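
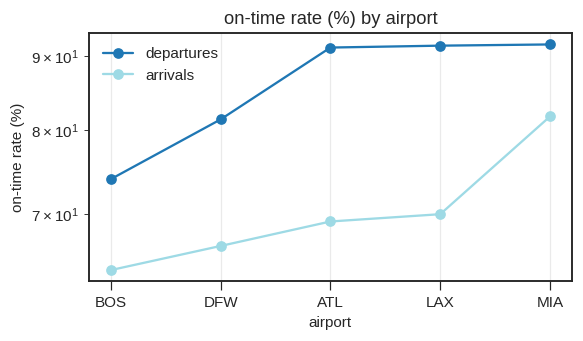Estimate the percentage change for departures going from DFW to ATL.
≈ +12.5%

DFW ≈ 80, ATL ≈ 90; (90 − 80) / 80 ≈ +12.5%.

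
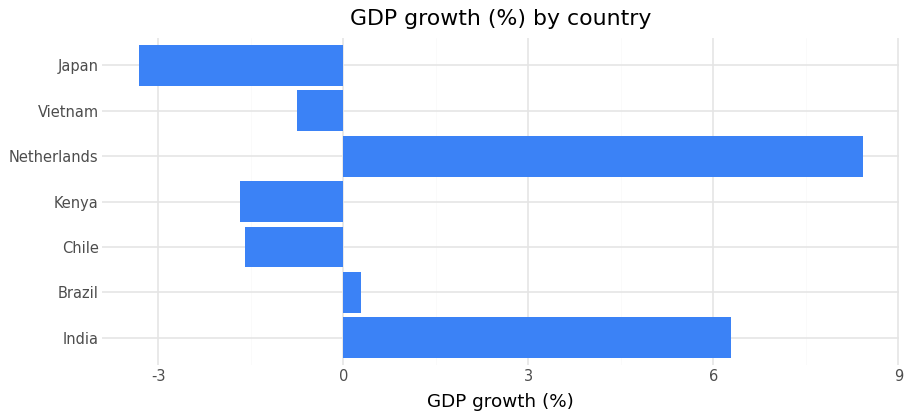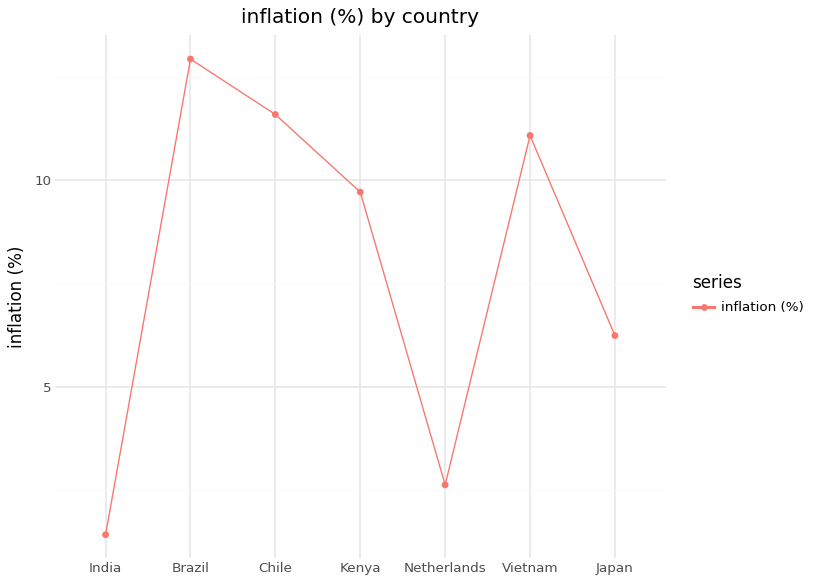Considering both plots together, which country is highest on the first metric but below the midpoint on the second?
Netherlands

Chart 2 median inflation (%) ≈ 10; below-median countries: India, Netherlands, Japan. Among those, Netherlands has the highest GDP growth (%) (≈ 8).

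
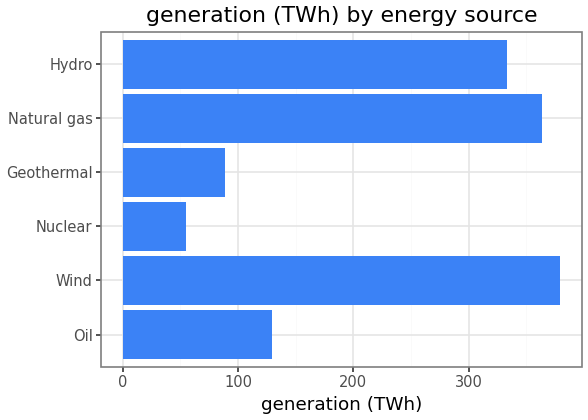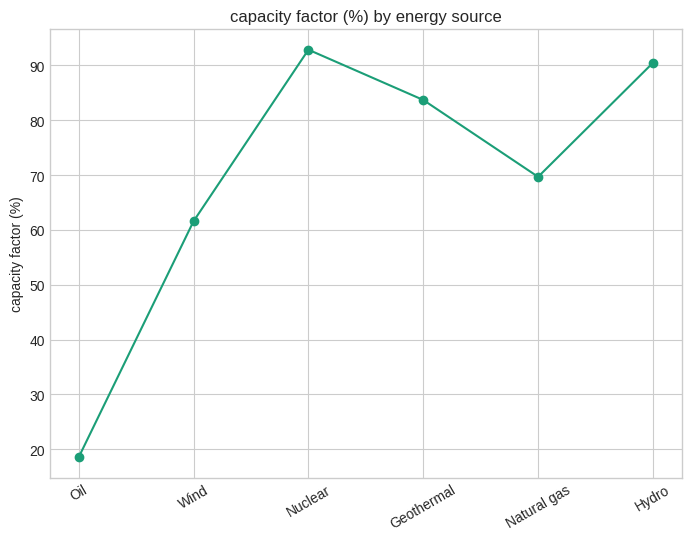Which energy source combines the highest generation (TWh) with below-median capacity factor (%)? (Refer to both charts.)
Chart 2 median capacity factor (%) ≈ 80; below-median energy sources: Oil, Wind, Natural gas. Among those, Wind has the highest generation (TWh) (≈ 400).

Wind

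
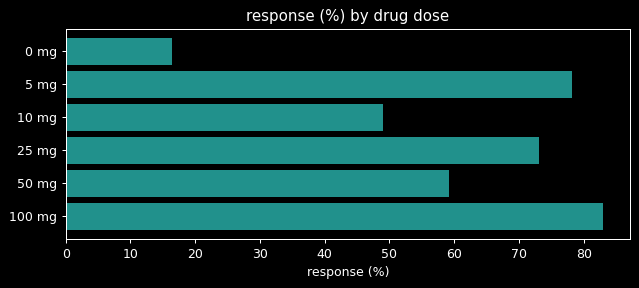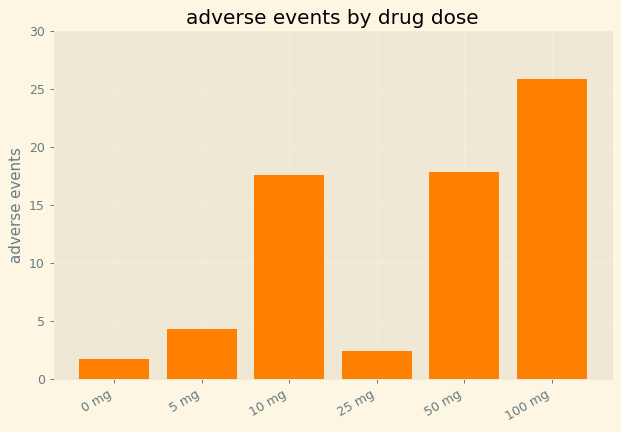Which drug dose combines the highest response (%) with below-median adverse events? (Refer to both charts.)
5 mg

Chart 2 median adverse events ≈ 10; below-median drug doses: 0 mg, 5 mg, 25 mg. Among those, 5 mg has the highest response (%) (≈ 80).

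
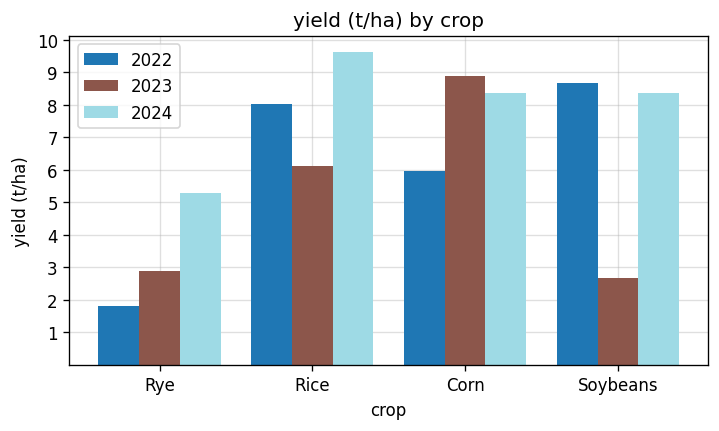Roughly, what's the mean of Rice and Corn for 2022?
≈ 7

(8 + 6) / 2 ≈ 7.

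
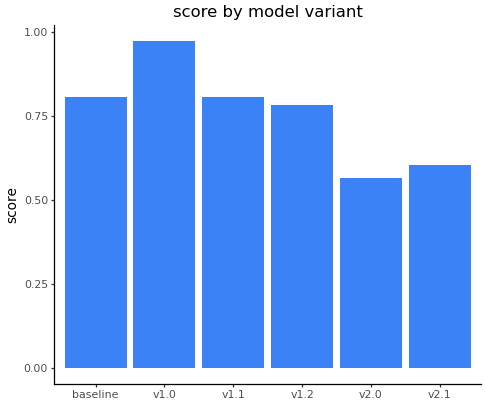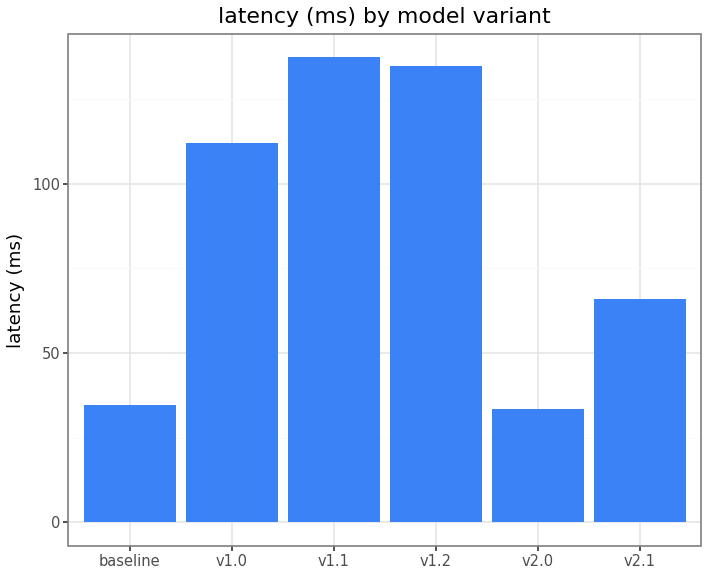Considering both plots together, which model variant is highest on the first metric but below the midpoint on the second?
Chart 2 median latency (ms) ≈ 80; below-median model variants: baseline, v2.0, v2.1. Among those, baseline has the highest score (≈ 0.8).

baseline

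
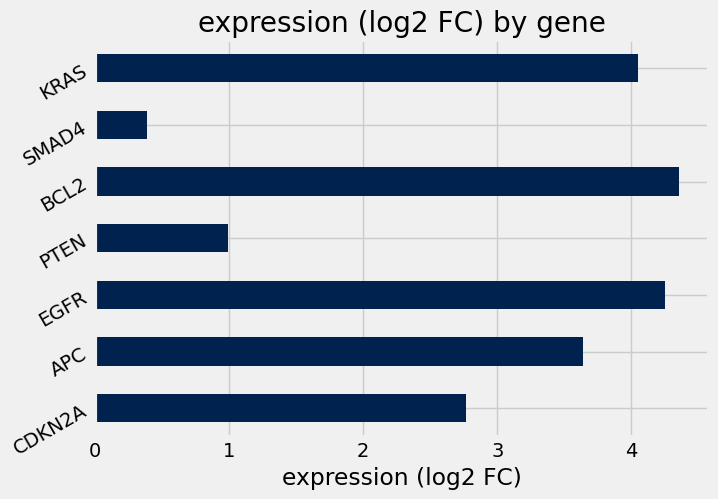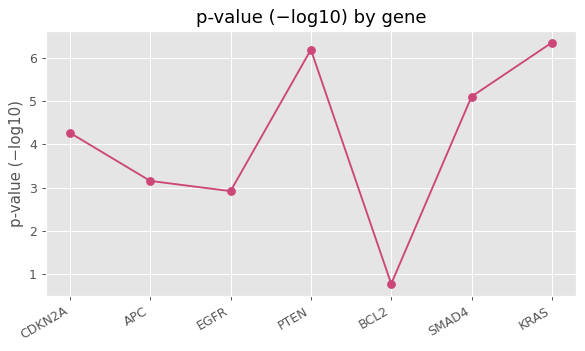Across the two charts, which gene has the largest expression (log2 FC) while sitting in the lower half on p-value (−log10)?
BCL2

Chart 2 median p-value (−log10) ≈ 4; below-median genes: APC, EGFR, BCL2. Among those, BCL2 has the highest expression (log2 FC) (≈ 4.5).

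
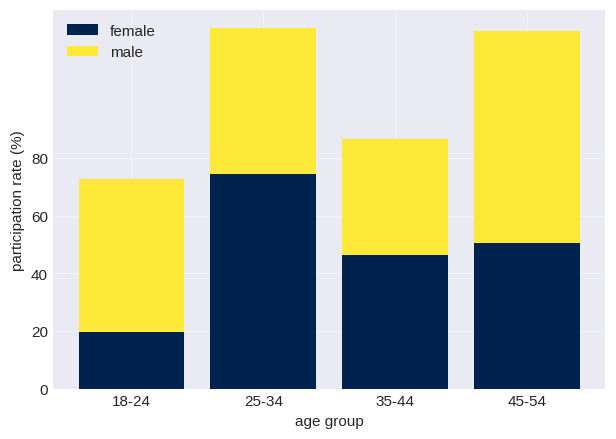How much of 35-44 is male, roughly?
male top ≈ 80, bottom ≈ 40; segment ≈ 40.

≈ 40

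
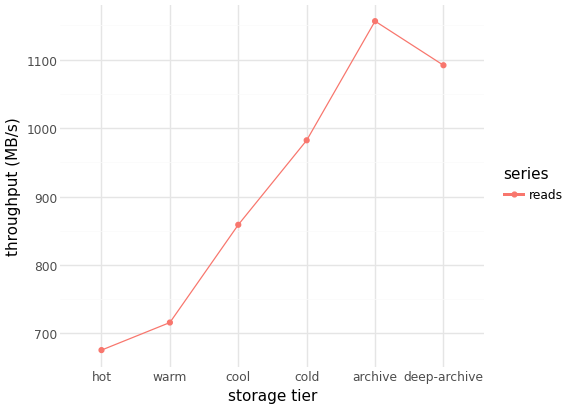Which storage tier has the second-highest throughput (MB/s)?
Top 3: archive ≈ 1150, deep-archive ≈ 1100, cold ≈ 1000.

deep-archive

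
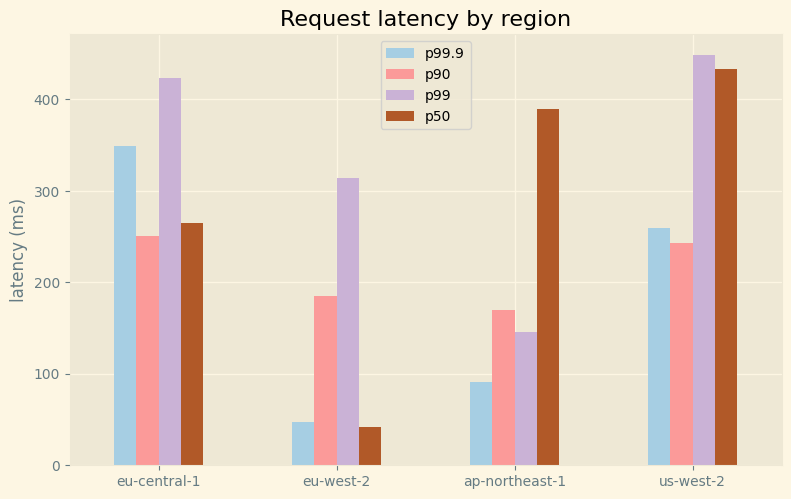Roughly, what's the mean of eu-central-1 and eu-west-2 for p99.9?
≈ 200

(350 + 50) / 2 ≈ 200.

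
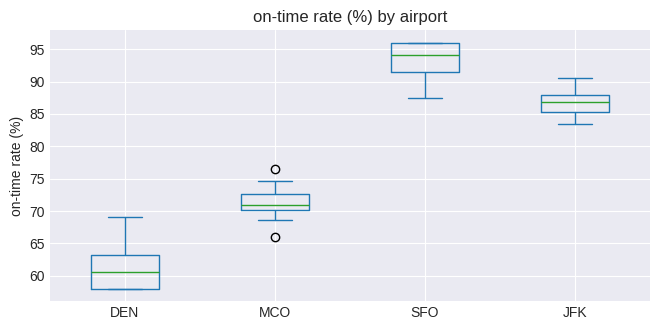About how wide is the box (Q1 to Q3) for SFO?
≈ 5

Q3 ≈ 95, Q1 ≈ 90; IQR ≈ 5.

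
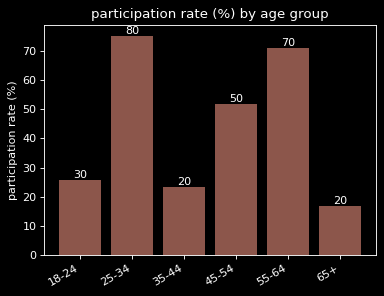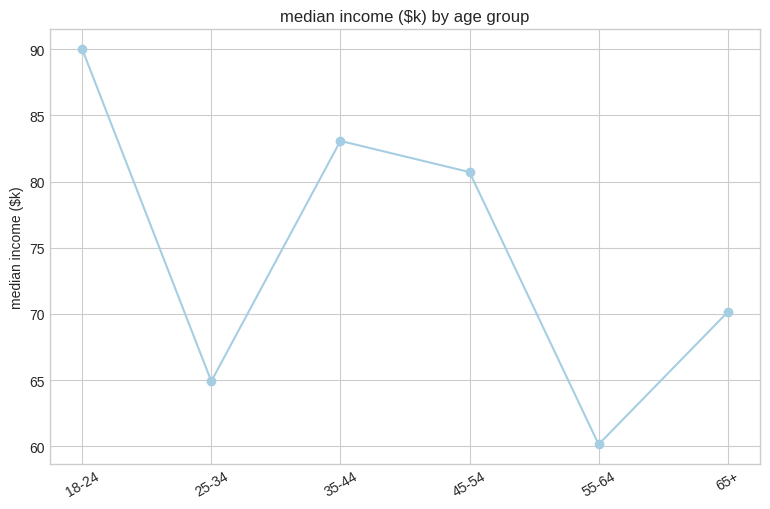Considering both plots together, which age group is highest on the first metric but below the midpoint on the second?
25-34

Chart 2 median median income ($k) ≈ 80; below-median age groups: 25-34, 55-64, 65+. Among those, 25-34 has the highest participation rate (%) (≈ 80).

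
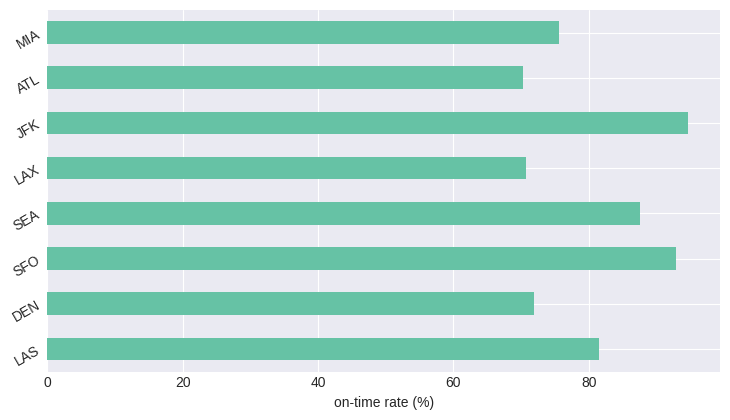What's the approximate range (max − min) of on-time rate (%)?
≈ 20

Max JFK ≈ 90, min ATL ≈ 70; range ≈ 20.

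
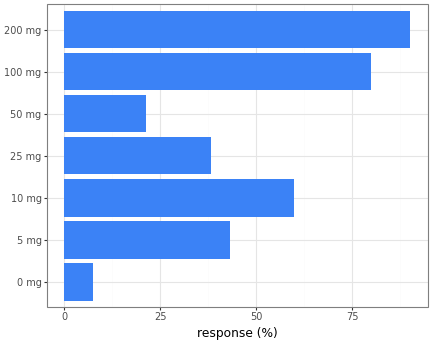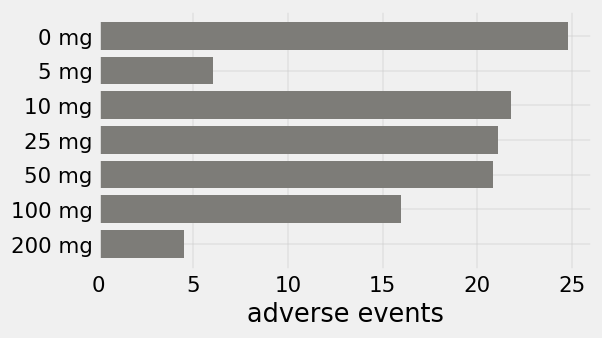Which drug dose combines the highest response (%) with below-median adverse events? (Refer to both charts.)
Chart 2 median adverse events ≈ 20; below-median drug doses: 5 mg, 100 mg, 200 mg. Among those, 200 mg has the highest response (%) (≈ 90).

200 mg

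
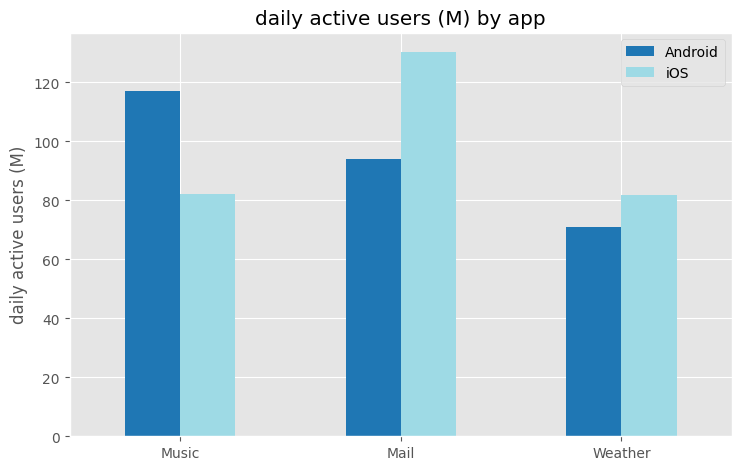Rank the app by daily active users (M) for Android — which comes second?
Top 3 for Android: Music ≈ 120, Mail ≈ 100, Weather ≈ 80.

Mail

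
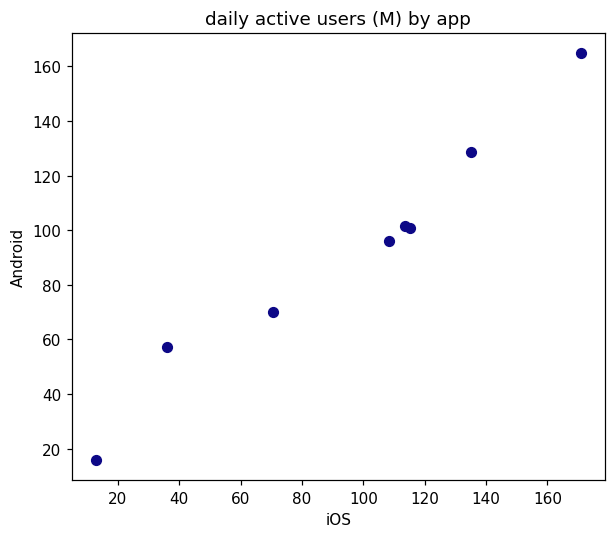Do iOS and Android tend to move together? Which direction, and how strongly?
positive, strong

Points are positively correlated; strong (|r| ≈ 1.0).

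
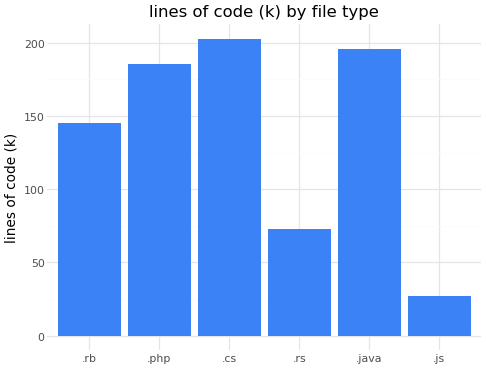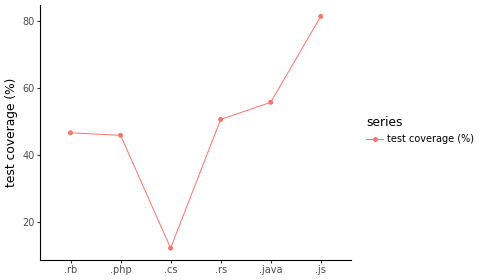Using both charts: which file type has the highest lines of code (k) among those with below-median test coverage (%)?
.cs

Chart 2 median test coverage (%) ≈ 50; below-median file types: .rb, .php, .cs. Among those, .cs has the highest lines of code (k) (≈ 200).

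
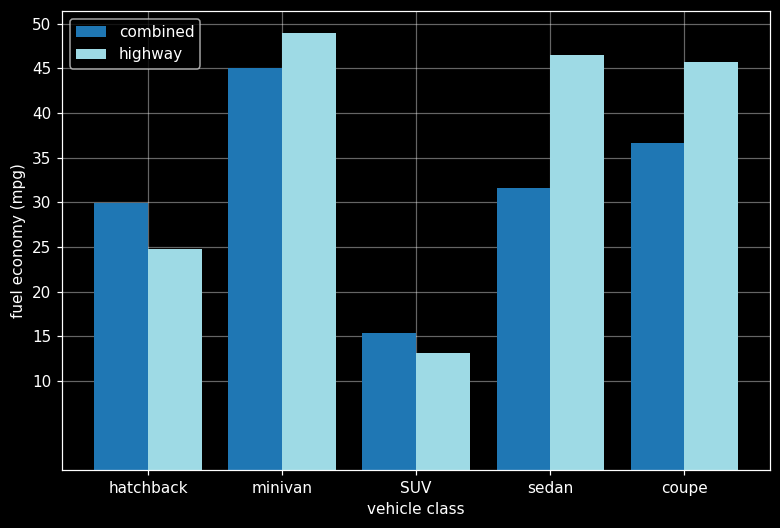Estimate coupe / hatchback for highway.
≈ 1.8×

coupe ≈ 45, hatchback ≈ 25; 45/25 ≈ 1.8.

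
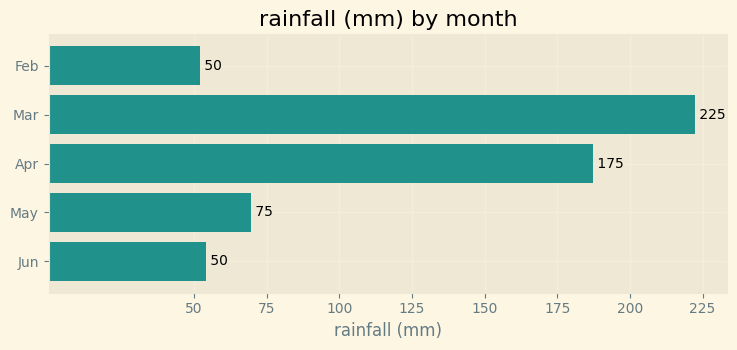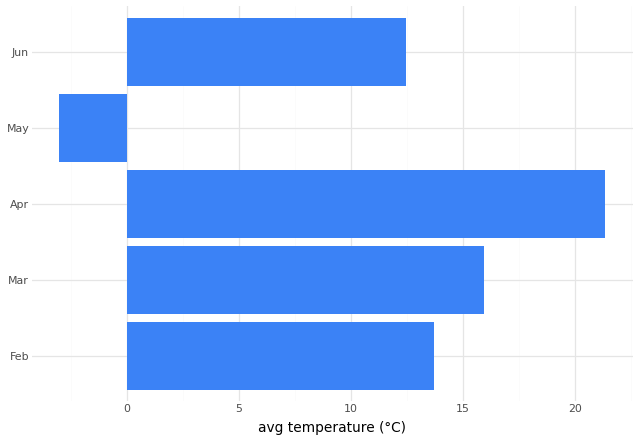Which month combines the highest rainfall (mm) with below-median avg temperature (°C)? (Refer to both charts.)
May

Chart 2 median avg temperature (°C) ≈ 14; below-median months: May, Jun. Among those, May has the highest rainfall (mm) (≈ 75).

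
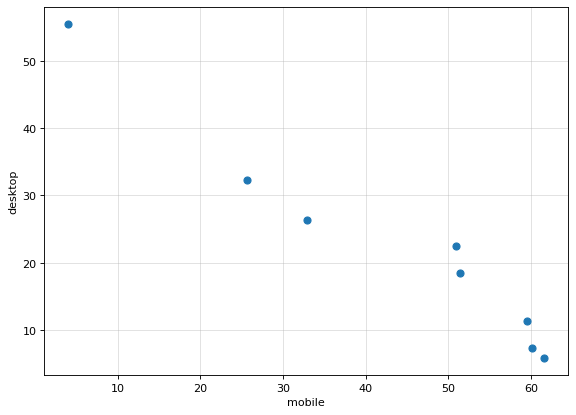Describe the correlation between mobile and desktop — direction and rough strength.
negative, strong

Points are negatively correlated; strong (|r| ≈ 1.0).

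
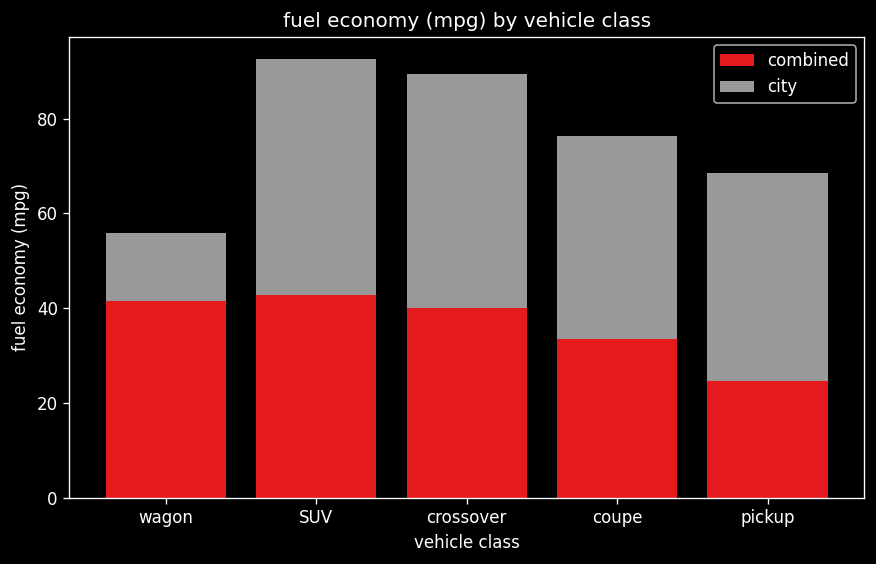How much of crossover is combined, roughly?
combined top ≈ 40, bottom ≈ 0; segment ≈ 40.

≈ 40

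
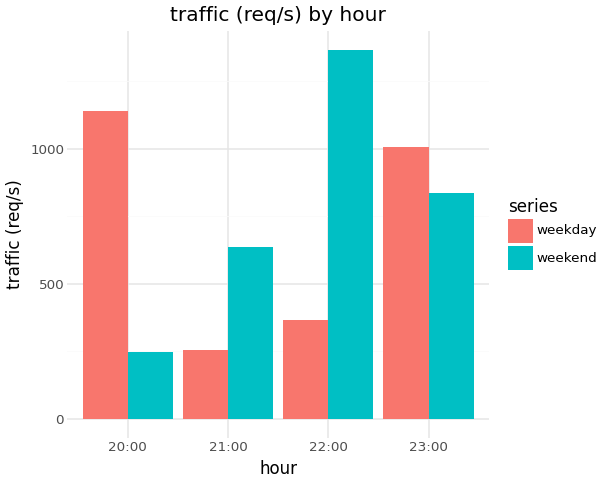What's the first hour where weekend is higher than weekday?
21:00

20:00: weekend ≈ 200 vs weekday ≈ 1200 (not yet); 21:00: weekend ≈ 600 vs weekday ≈ 200 (first crossover).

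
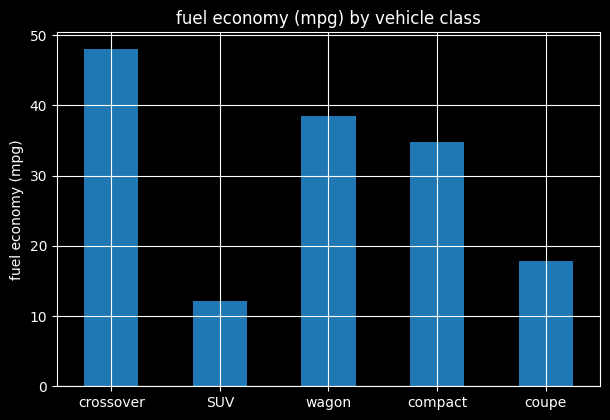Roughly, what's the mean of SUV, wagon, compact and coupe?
(10 + 40 + 35 + 20) / 4 ≈ 26.

≈ 26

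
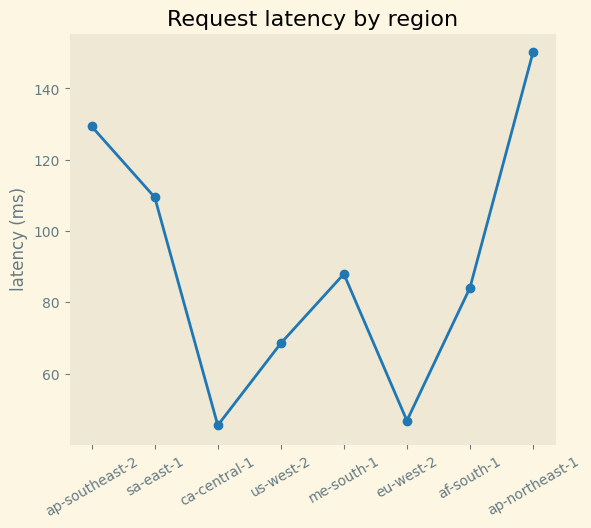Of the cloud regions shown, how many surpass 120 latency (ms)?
2

Above 120: ap-southeast-2, ap-northeast-1.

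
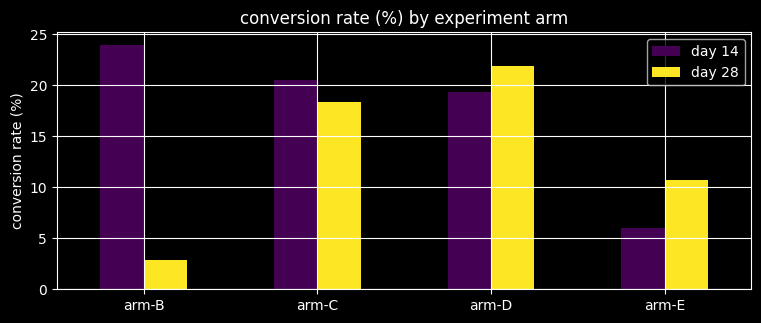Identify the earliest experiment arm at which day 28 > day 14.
arm-C: day 28 ≈ 18 vs day 14 ≈ 20 (not yet); arm-D: day 28 ≈ 22 vs day 14 ≈ 20 (first crossover).

arm-D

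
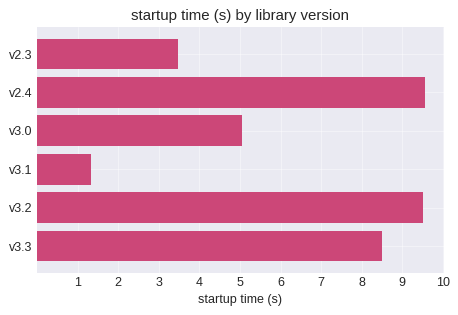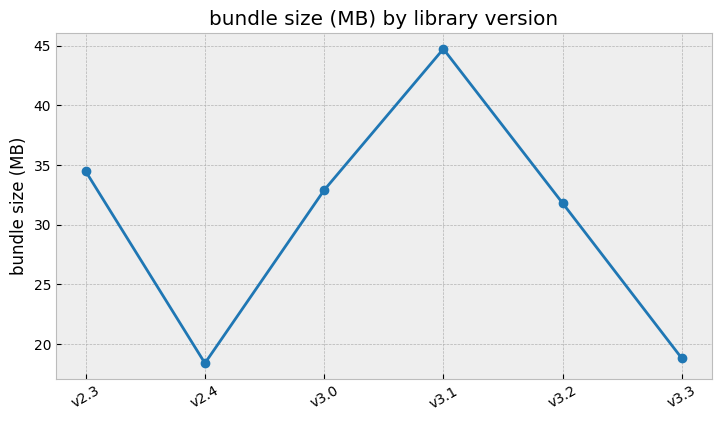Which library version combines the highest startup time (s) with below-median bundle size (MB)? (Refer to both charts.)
v2.4

Chart 2 median bundle size (MB) ≈ 30; below-median library versions: v2.4, v3.2, v3.3. Among those, v2.4 has the highest startup time (s) (≈ 10).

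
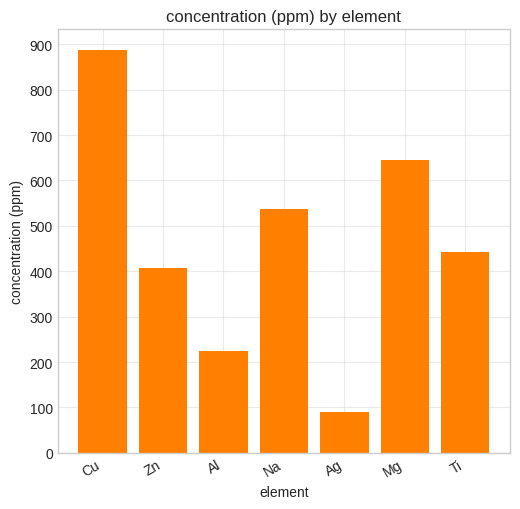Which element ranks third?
Na

Top 4: Cu ≈ 900, Mg ≈ 600, Na ≈ 500, Ti ≈ 400.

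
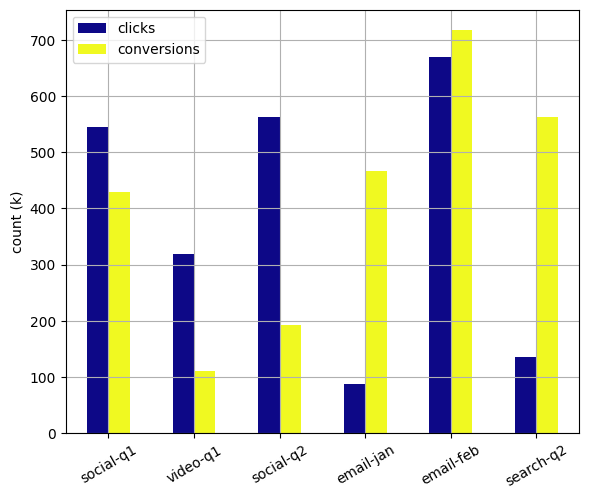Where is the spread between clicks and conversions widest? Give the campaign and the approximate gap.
search-q2, ≈ 500 k

search-q2: clicks ≈ 100, conversions ≈ 600 → gap ≈ 500. Next-largest (email-jan) is only ≈ 400.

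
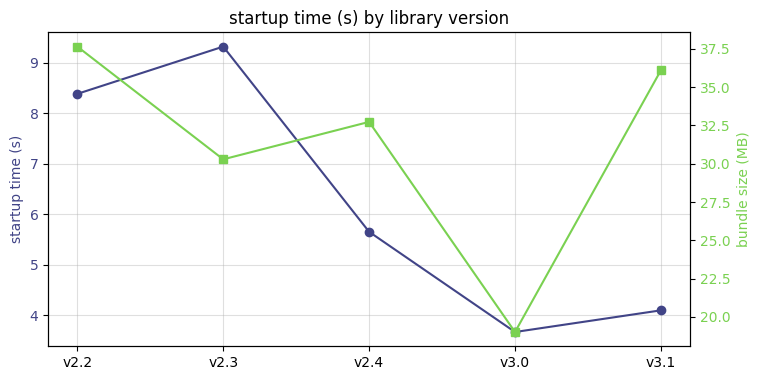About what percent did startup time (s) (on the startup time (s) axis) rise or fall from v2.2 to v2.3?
v2.2 ≈ 8.5, v2.3 ≈ 9.5; (9.5 − 8.5) / 8.5 ≈ +11.8%.

≈ +11.8%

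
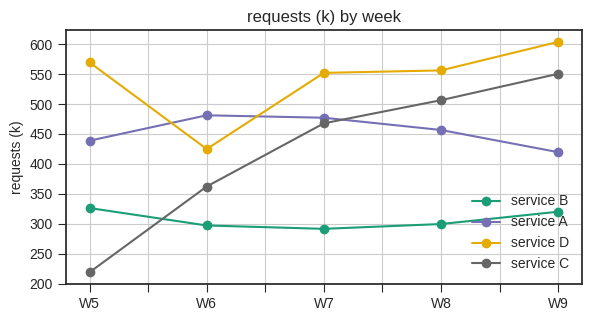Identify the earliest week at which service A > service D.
W5: service A ≈ 450 vs service D ≈ 550 (not yet); W6: service A ≈ 500 vs service D ≈ 400 (first crossover).

W6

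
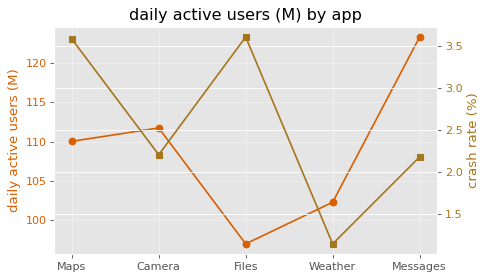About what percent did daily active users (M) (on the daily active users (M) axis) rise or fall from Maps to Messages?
≈ +13.6%

Maps ≈ 110, Messages ≈ 125; (125 − 110) / 110 ≈ +13.6%.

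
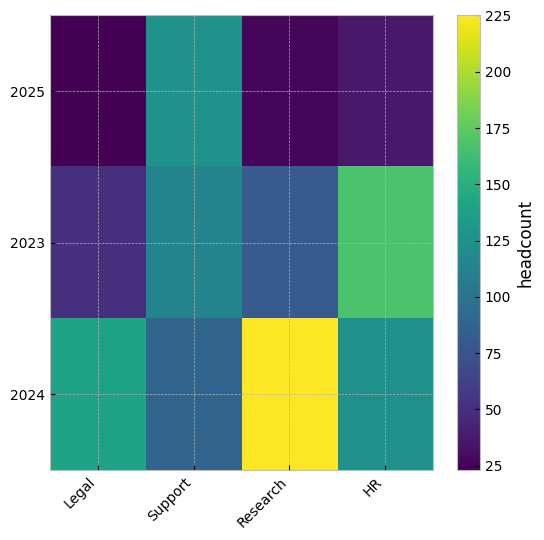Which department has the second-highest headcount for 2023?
Support

Top 3 for 2023: HR ≈ 160, Support ≈ 120, Research ≈ 80.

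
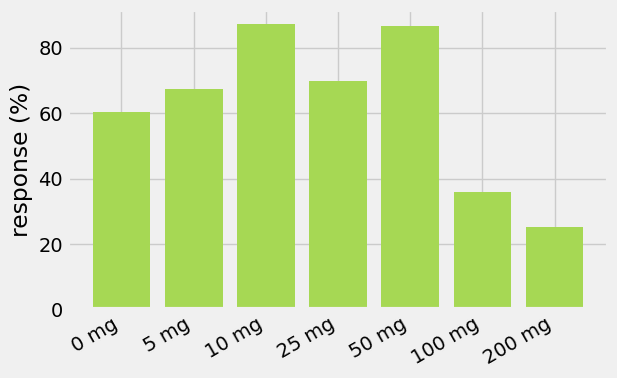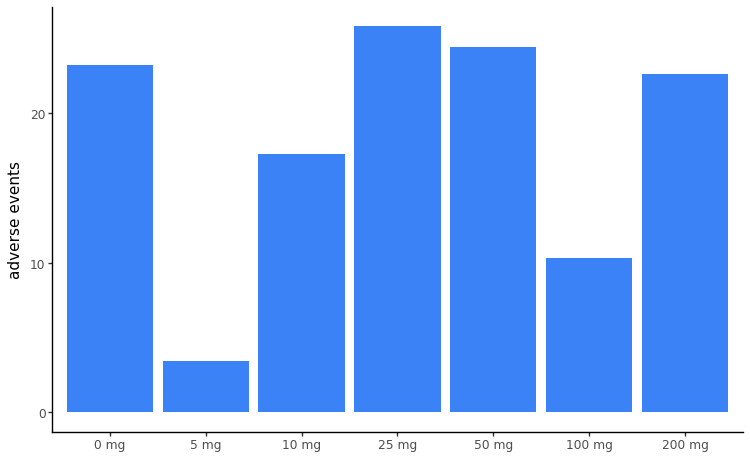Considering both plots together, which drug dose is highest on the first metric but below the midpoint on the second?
Chart 2 median adverse events ≈ 25; below-median drug doses: 5 mg, 10 mg, 100 mg. Among those, 10 mg has the highest response (%) (≈ 90).

10 mg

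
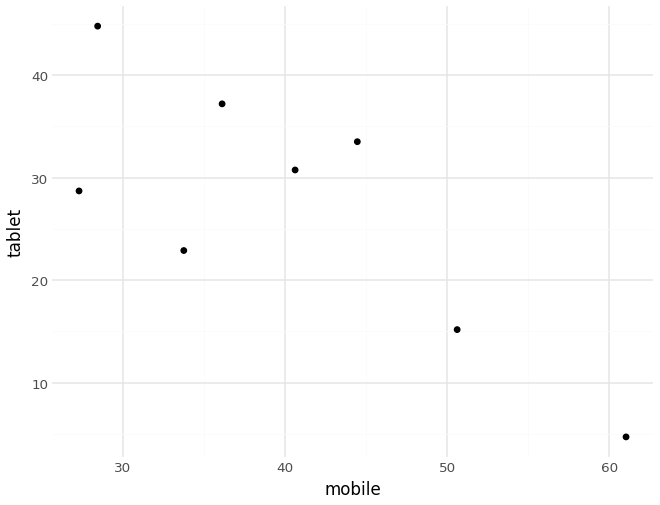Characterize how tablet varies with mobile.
Points are negatively correlated; strong (|r| ≈ 0.8).

negative, strong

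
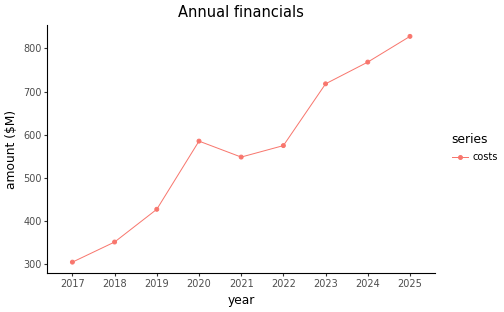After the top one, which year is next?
Top 3: 2025 ≈ 850, 2024 ≈ 750, 2023 ≈ 700.

2024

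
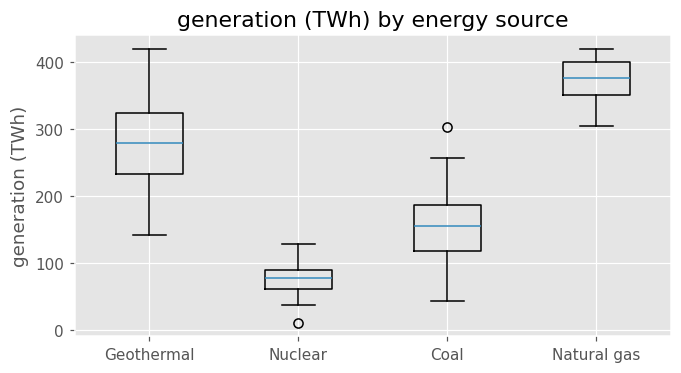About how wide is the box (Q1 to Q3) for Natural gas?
≈ 50

Q3 ≈ 400, Q1 ≈ 350; IQR ≈ 50.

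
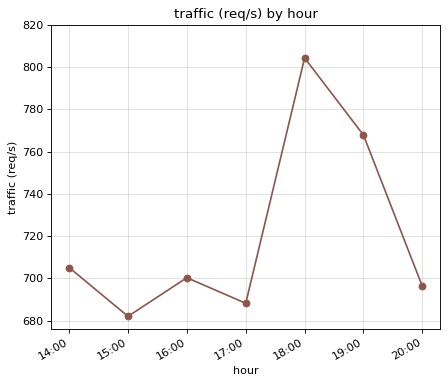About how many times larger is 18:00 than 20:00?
18:00 ≈ 800, 20:00 ≈ 700; 800/700 ≈ 1.14.

≈ 1.14×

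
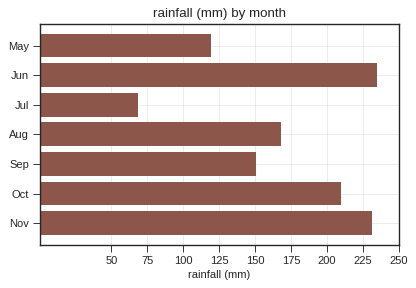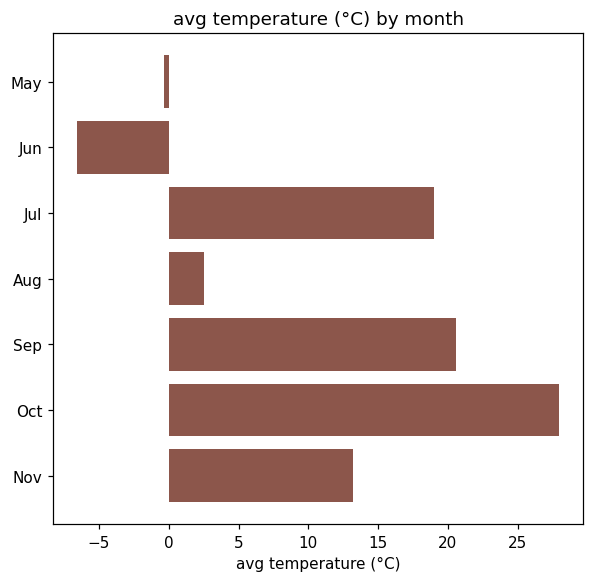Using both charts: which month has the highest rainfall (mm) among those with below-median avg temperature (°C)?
Chart 2 median avg temperature (°C) ≈ 15; below-median months: May, Jun, Aug. Among those, Jun has the highest rainfall (mm) (≈ 225).

Jun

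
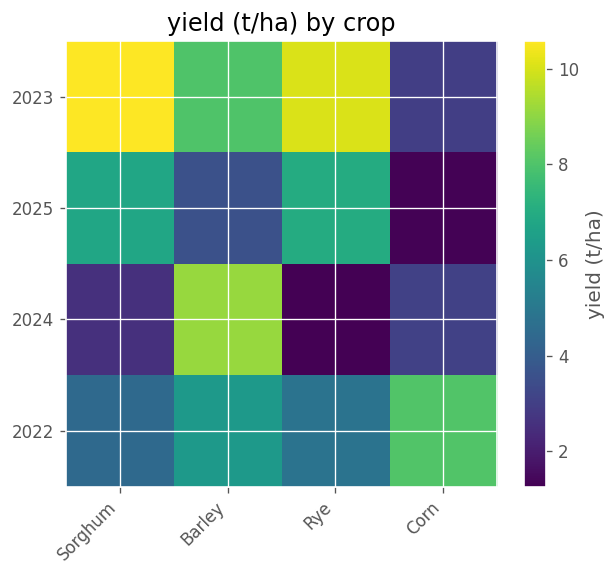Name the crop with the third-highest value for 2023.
Barley

Top 4 for 2023: Sorghum ≈ 11, Rye ≈ 10, Barley ≈ 8, Corn ≈ 3.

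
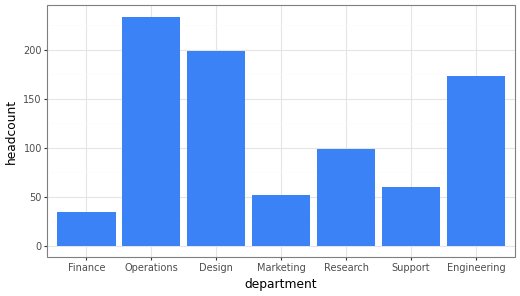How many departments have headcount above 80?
Above 80: Operations, Design, Research, Engineering.

4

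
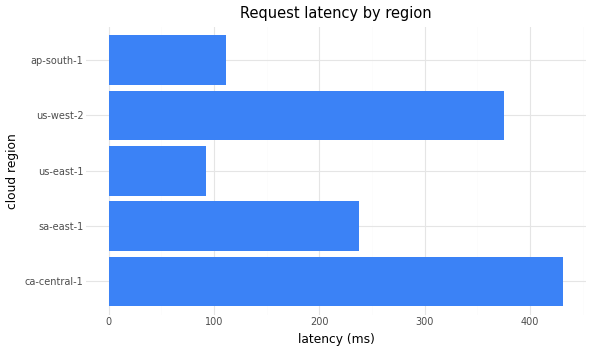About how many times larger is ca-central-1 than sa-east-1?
≈ 1.8×

ca-central-1 ≈ 450, sa-east-1 ≈ 250; 450/250 ≈ 1.8.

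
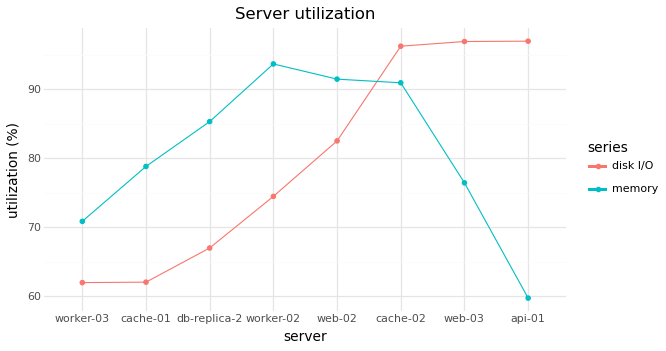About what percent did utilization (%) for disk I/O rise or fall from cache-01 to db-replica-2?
cache-01 ≈ 60, db-replica-2 ≈ 65; (65 − 60) / 60 ≈ +8.3%.

≈ +8.3%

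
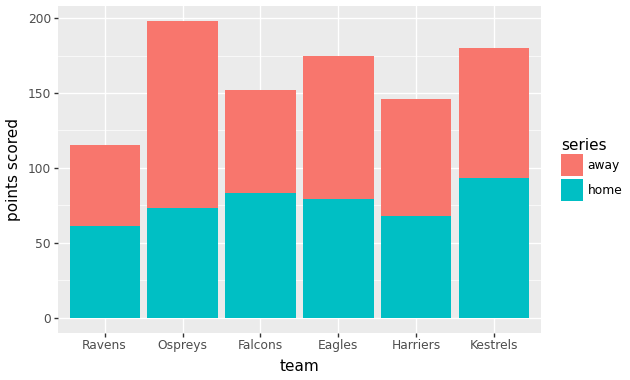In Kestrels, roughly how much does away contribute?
away top ≈ 180, bottom ≈ 100; segment ≈ 80.

≈ 80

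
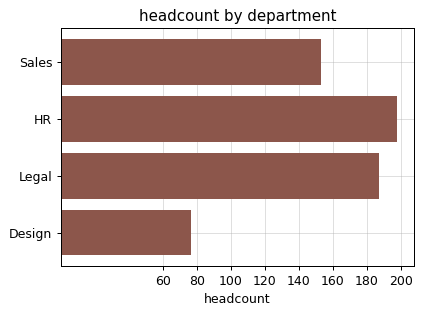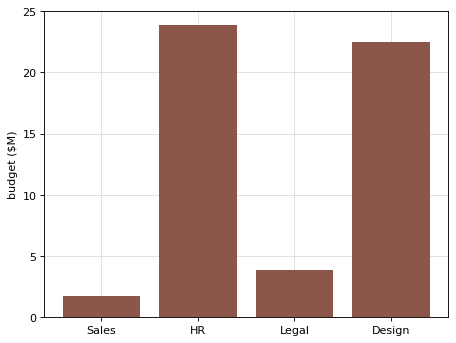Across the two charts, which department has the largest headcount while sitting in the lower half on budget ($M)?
Legal

Chart 2 median budget ($M) ≈ 15; below-median departments: Sales, Legal. Among those, Legal has the highest headcount (≈ 180).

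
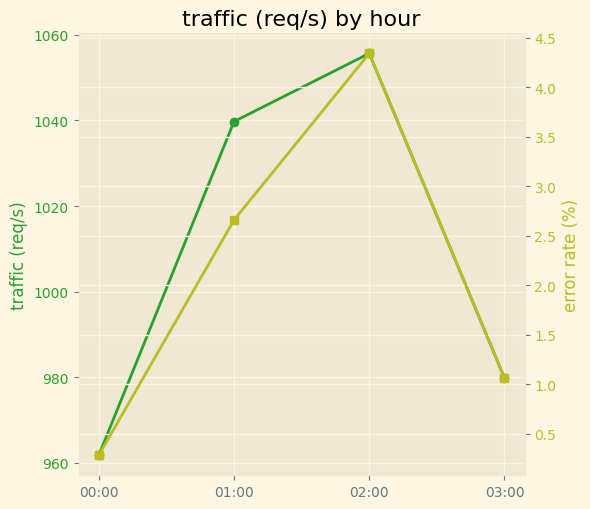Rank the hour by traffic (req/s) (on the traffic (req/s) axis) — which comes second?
01:00

Top 3 (on the traffic (req/s) axis): 02:00 ≈ 1060, 01:00 ≈ 1040, 03:00 ≈ 980.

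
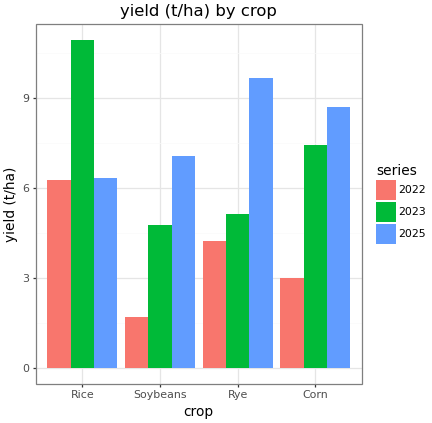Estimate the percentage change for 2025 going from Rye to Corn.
≈ -10%

Rye ≈ 10, Corn ≈ 9; (9 − 10) / 10 ≈ -10%.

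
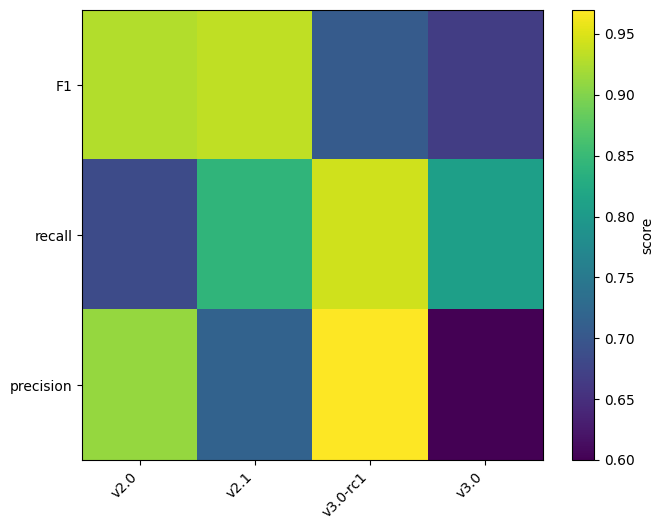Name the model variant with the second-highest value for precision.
v2.0

Top 3 for precision: v3.0-rc1 ≈ 0.95, v2.0 ≈ 0.90, v2.1 ≈ 0.70.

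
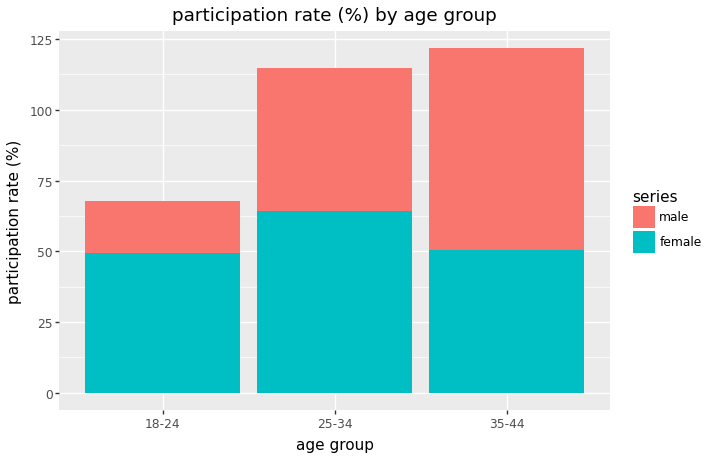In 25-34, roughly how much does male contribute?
male top ≈ 120, bottom ≈ 60; segment ≈ 60.

≈ 60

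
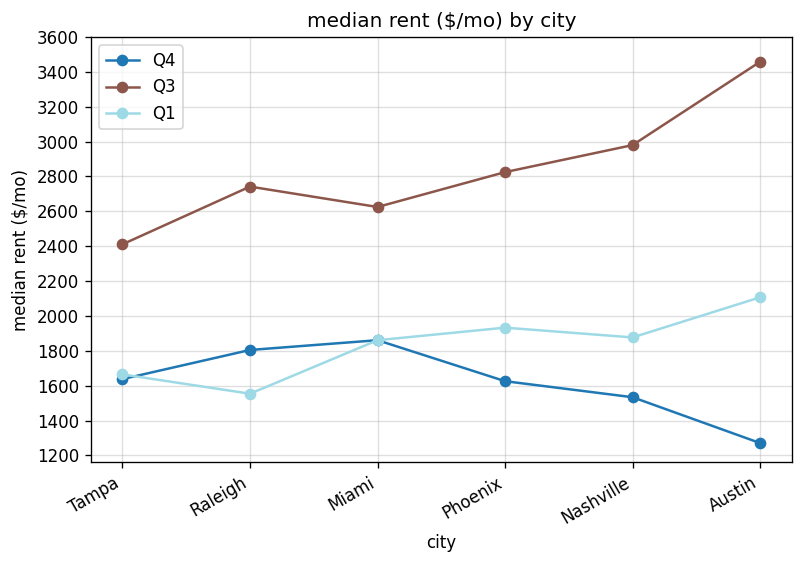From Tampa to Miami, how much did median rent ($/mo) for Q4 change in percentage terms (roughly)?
≈ +12.5%

Tampa ≈ 1600, Miami ≈ 1800; (1800 − 1600) / 1600 ≈ +12.5%.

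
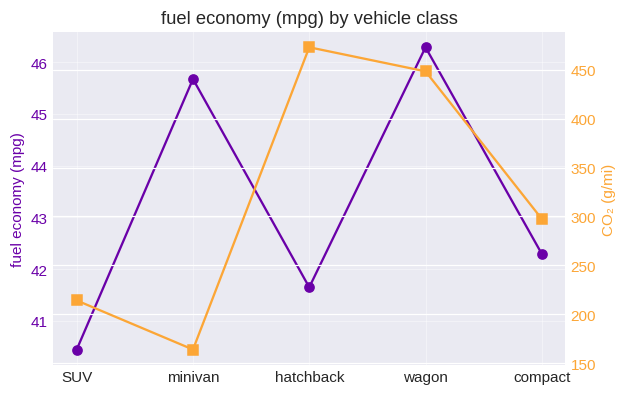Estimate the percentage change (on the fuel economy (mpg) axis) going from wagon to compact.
≈ -8.6%

wagon ≈ 46.5, compact ≈ 42.5; (42.5 − 46.5) / 46.5 ≈ -8.6%.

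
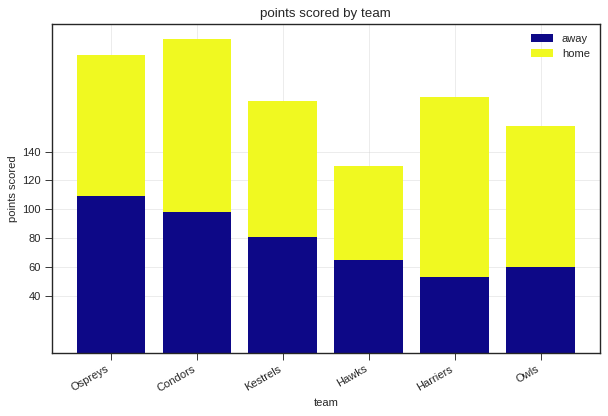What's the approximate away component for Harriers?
≈ 60

away top ≈ 60, bottom ≈ 0; segment ≈ 60.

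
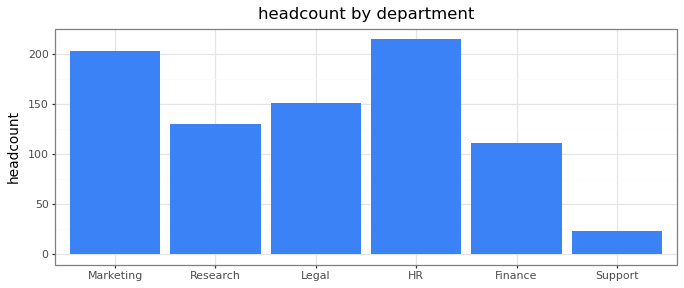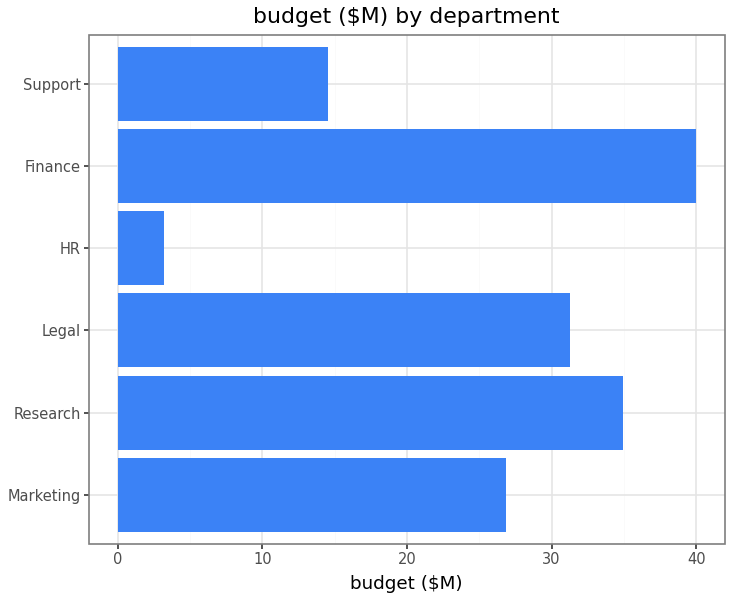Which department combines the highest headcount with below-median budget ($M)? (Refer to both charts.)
HR

Chart 2 median budget ($M) ≈ 30; below-median departments: Marketing, HR, Support. Among those, HR has the highest headcount (≈ 220).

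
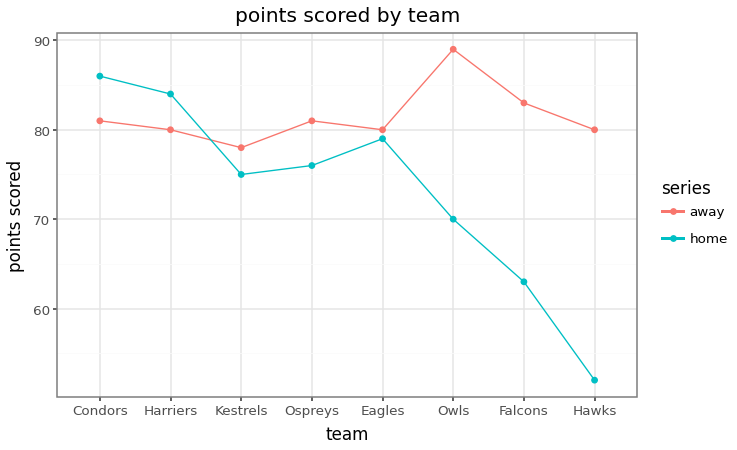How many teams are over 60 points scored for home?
Above 60: Condors, Harriers, Kestrels, Ospreys, Eagles, Owls, Falcons.

7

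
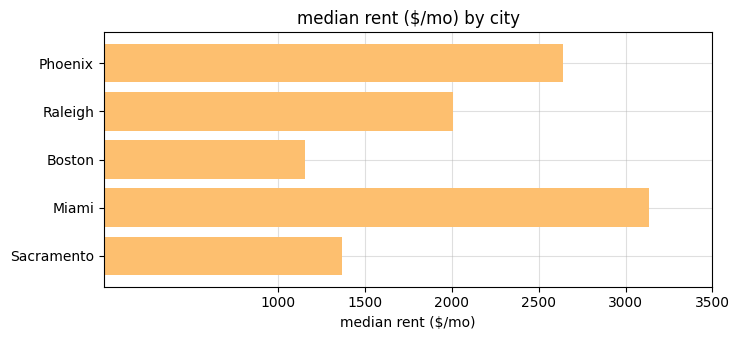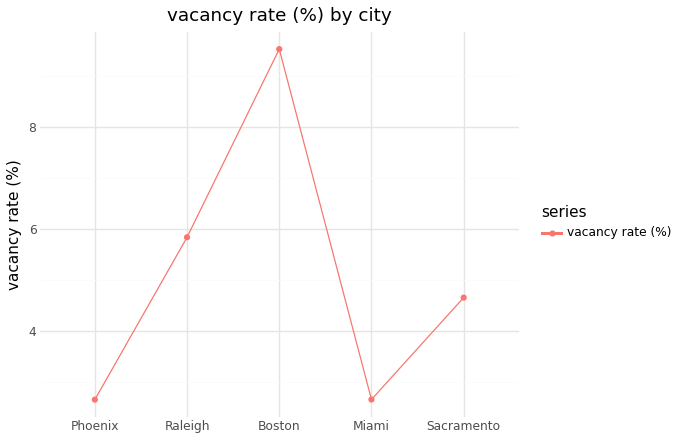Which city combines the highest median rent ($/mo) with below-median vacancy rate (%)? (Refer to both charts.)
Chart 2 median vacancy rate (%) ≈ 5; below-median cities: Phoenix, Miami. Among those, Miami has the highest median rent ($/mo) (≈ 3000).

Miami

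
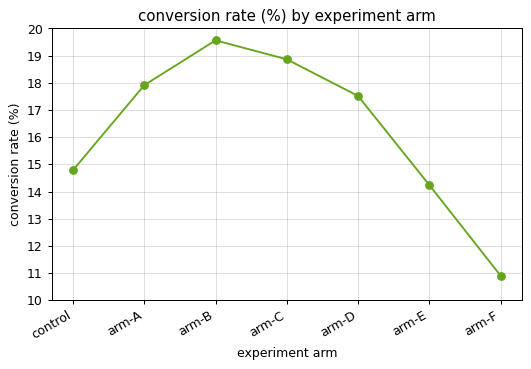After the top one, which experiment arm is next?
arm-C

Top 3: arm-B ≈ 20, arm-C ≈ 19, arm-A ≈ 18.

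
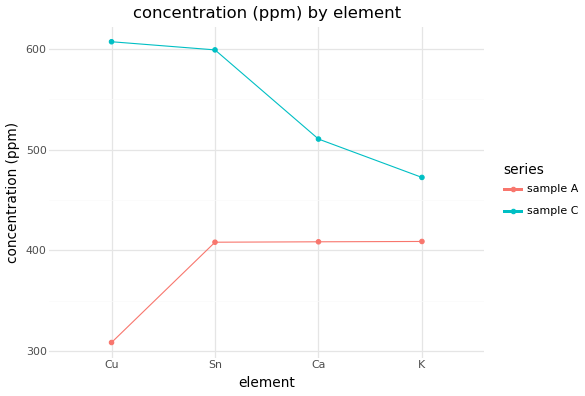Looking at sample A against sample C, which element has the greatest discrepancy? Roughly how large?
Cu, ≈ 300 ppm

Cu: sample A ≈ 300, sample C ≈ 600 → gap ≈ 300. Next-largest (Sn) is only ≈ 200.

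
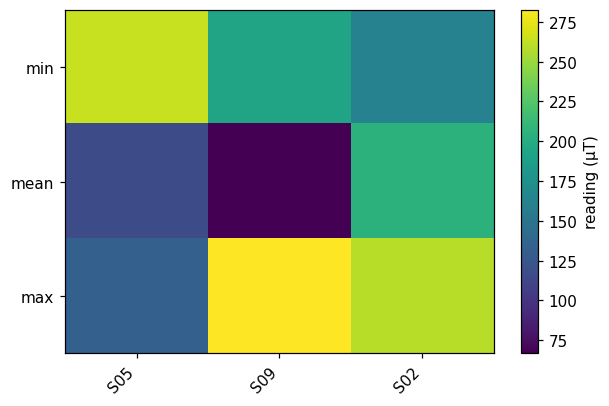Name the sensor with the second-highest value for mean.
S05

Top 3 for mean: S02 ≈ 200, S05 ≈ 120, S09 ≈ 60.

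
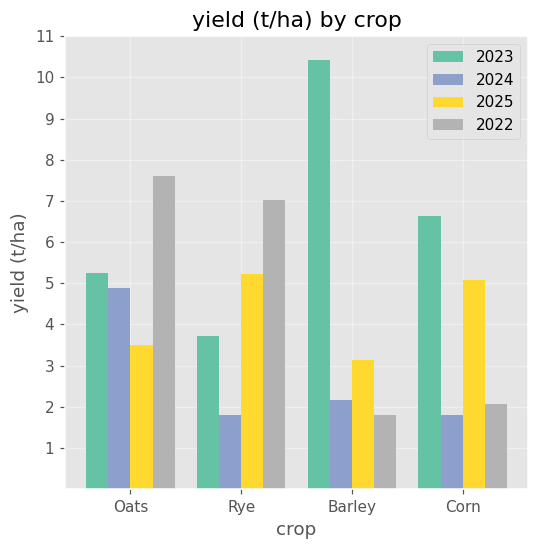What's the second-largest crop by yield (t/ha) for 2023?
Corn

Top 3 for 2023: Barley ≈ 10, Corn ≈ 7, Oats ≈ 5.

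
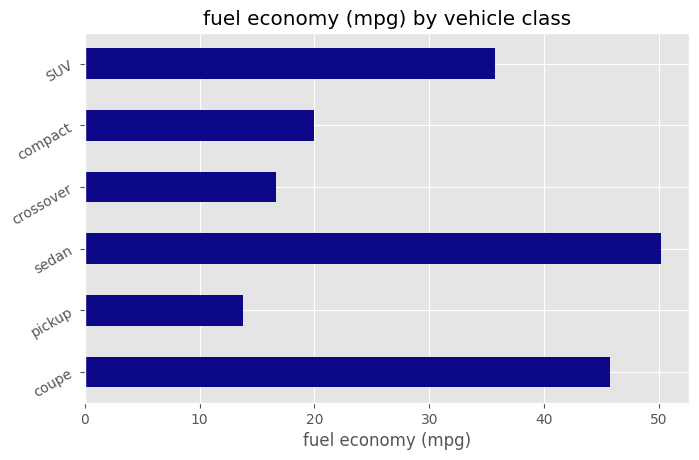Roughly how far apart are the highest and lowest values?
≈ 35

Max sedan ≈ 50, min pickup ≈ 15; range ≈ 35.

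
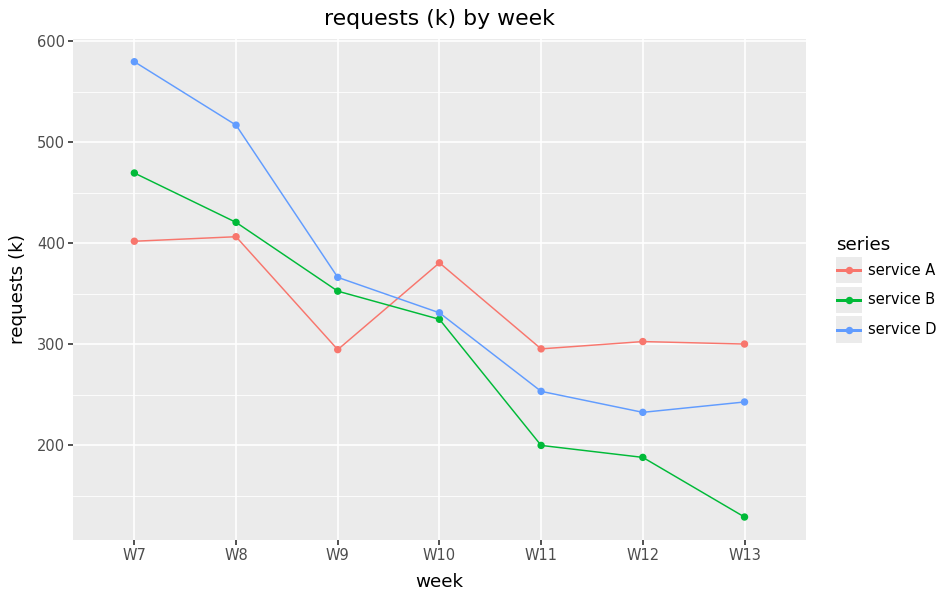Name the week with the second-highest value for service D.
W8

Top 3 for service D: W7 ≈ 600, W8 ≈ 500, W9 ≈ 350.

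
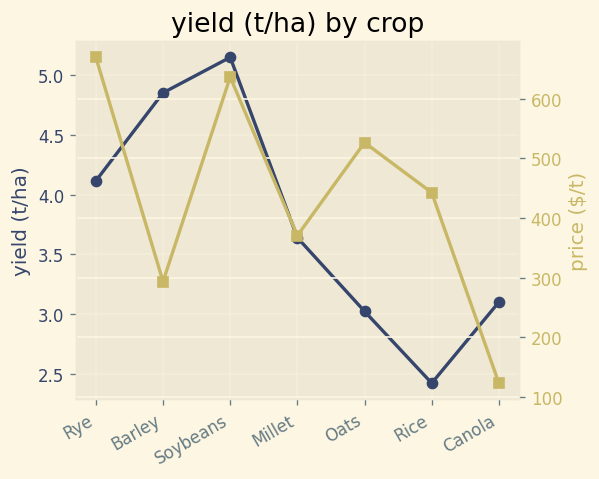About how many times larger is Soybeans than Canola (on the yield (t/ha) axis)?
≈ 1.67×

Soybeans ≈ 5.0, Canola ≈ 3.0; 5.0/3.0 ≈ 1.67.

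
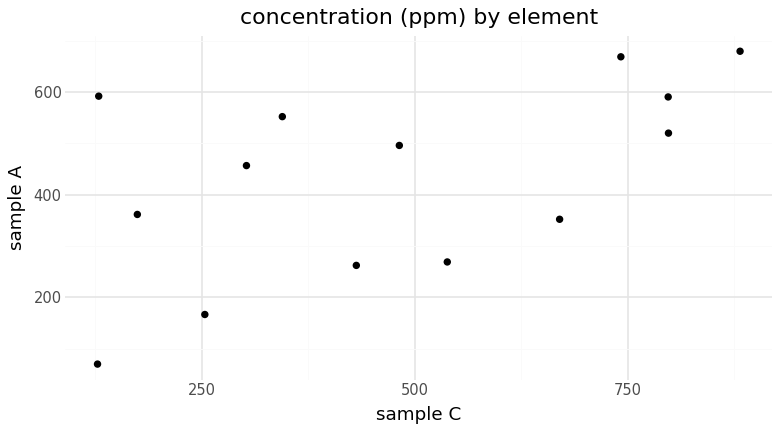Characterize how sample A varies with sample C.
positive, moderate

Points are positively correlated; moderate (|r| ≈ 0.5).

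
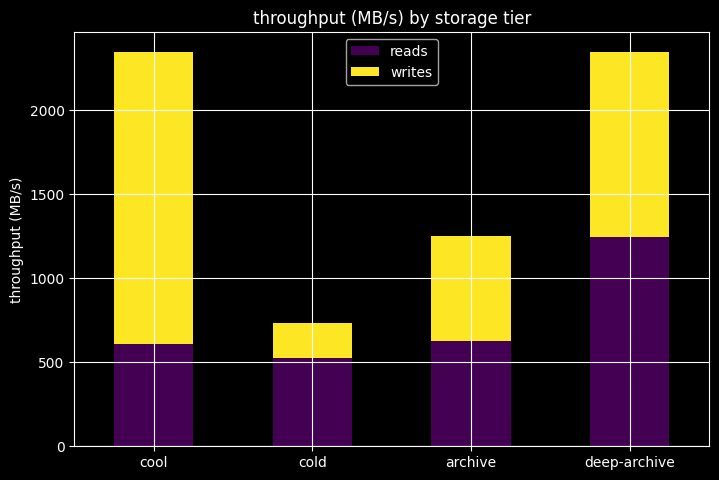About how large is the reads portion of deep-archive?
≈ 1200

reads top ≈ 1200, bottom ≈ 0; segment ≈ 1200.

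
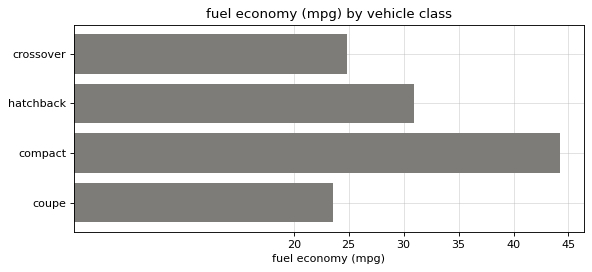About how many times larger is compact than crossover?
≈ 1.8×

compact ≈ 45, crossover ≈ 25; 45/25 ≈ 1.8.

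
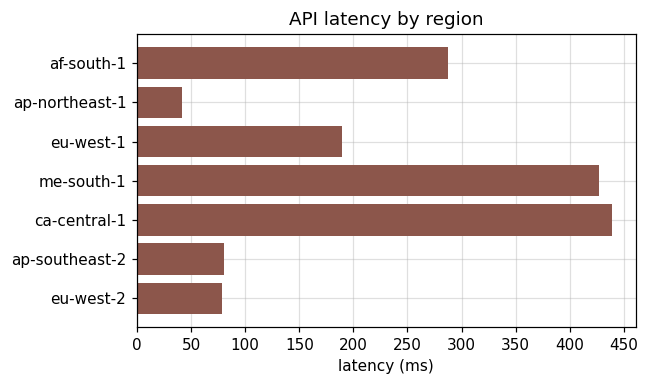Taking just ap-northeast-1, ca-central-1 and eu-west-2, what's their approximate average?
(50 + 450 + 100) / 3 ≈ 200.

≈ 200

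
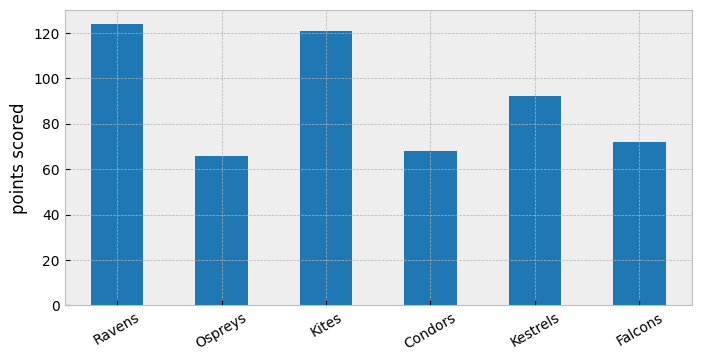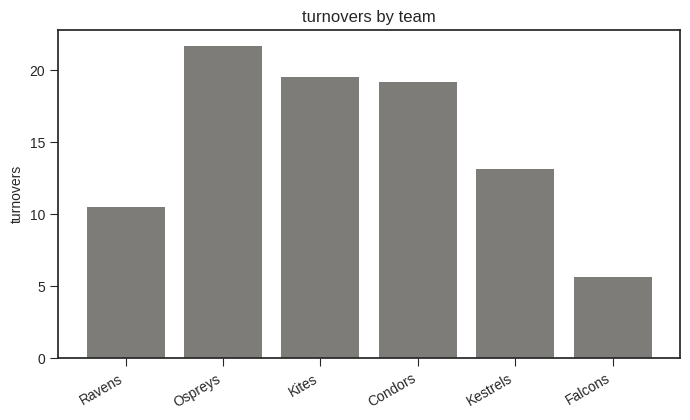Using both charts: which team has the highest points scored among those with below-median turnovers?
Ravens

Chart 2 median turnovers ≈ 16; below-median teams: Ravens, Kestrels, Falcons. Among those, Ravens has the highest points scored (≈ 120).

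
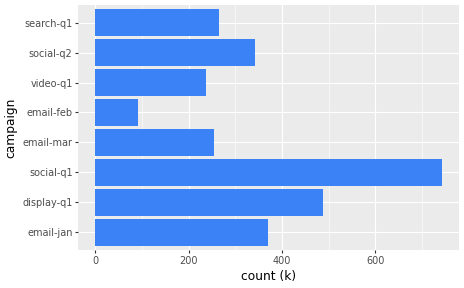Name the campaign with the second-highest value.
display-q1

Top 3: social-q1 ≈ 700, display-q1 ≈ 500, email-jan ≈ 400.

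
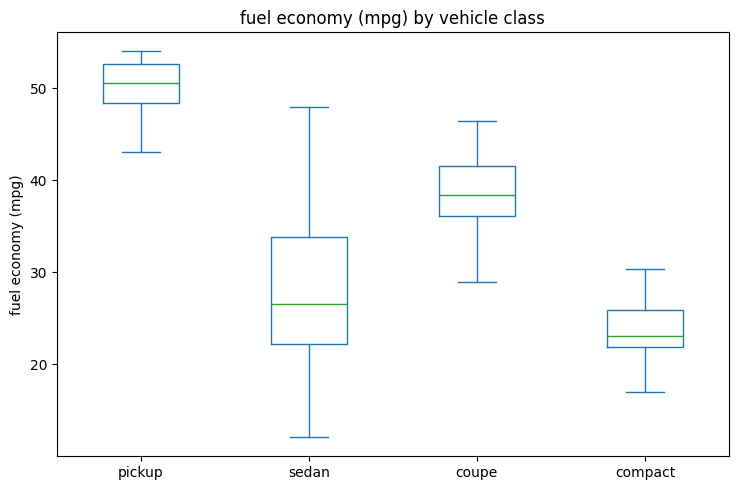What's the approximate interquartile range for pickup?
≈ 5

Q3 ≈ 55, Q1 ≈ 50; IQR ≈ 5.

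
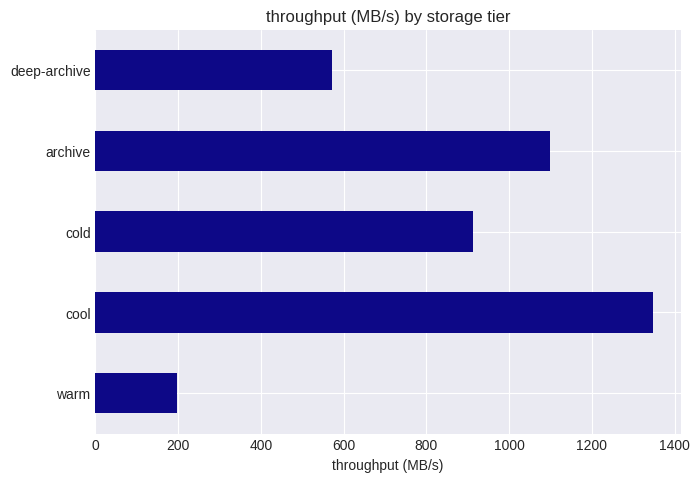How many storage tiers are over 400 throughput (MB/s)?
Above 400: cool, cold, archive, deep-archive.

4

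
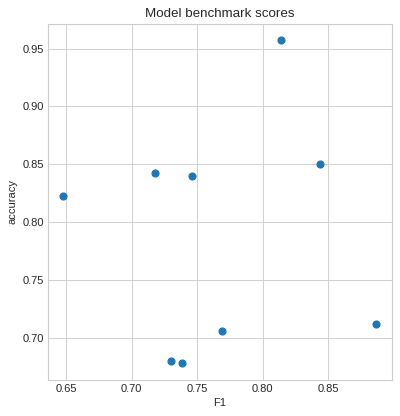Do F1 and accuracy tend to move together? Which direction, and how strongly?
Points are roughly uncorrelated; weak (|r| ≈ 0.0).

no clear correlation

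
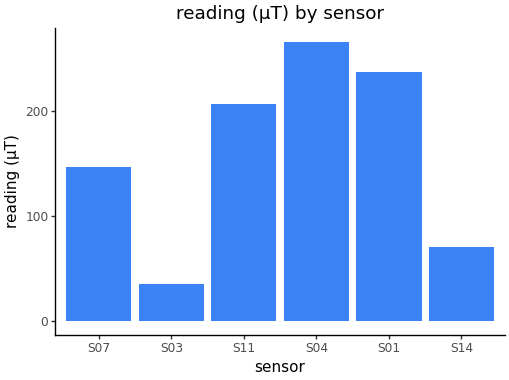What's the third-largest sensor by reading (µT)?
S11

Top 4: S04 ≈ 275, S01 ≈ 225, S11 ≈ 200, S07 ≈ 150.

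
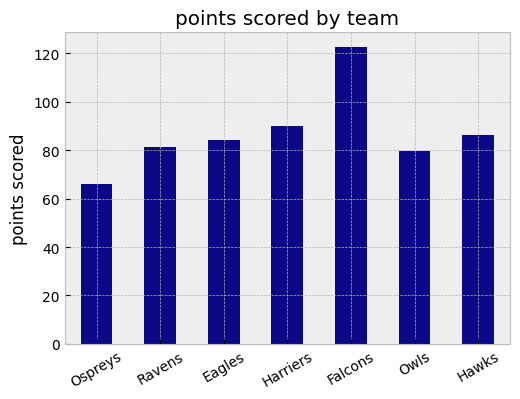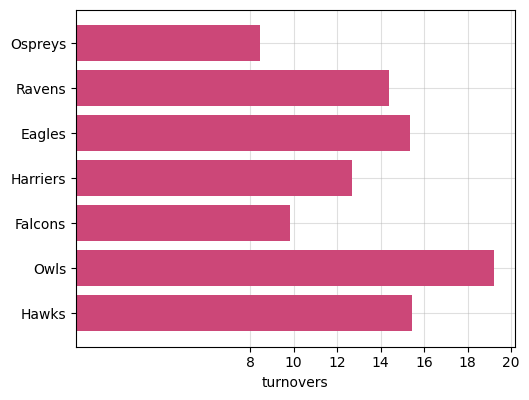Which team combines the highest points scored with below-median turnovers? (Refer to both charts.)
Falcons

Chart 2 median turnovers ≈ 14; below-median teams: Ospreys, Harriers, Falcons. Among those, Falcons has the highest points scored (≈ 120).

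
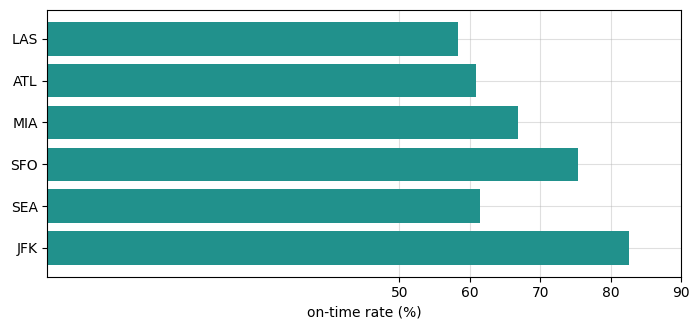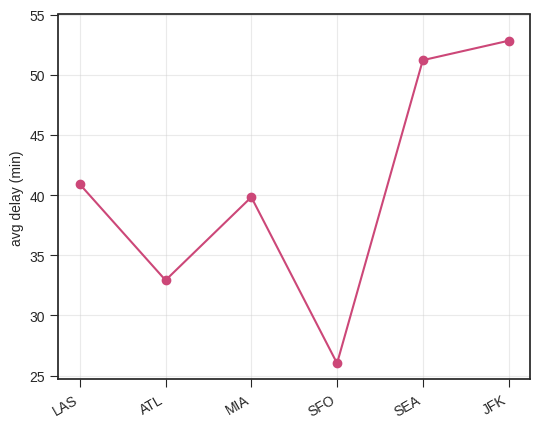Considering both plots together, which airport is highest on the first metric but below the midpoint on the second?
Chart 2 median avg delay (min) ≈ 40; below-median airports: ATL, MIA, SFO. Among those, SFO has the highest on-time rate (%) (≈ 80).

SFO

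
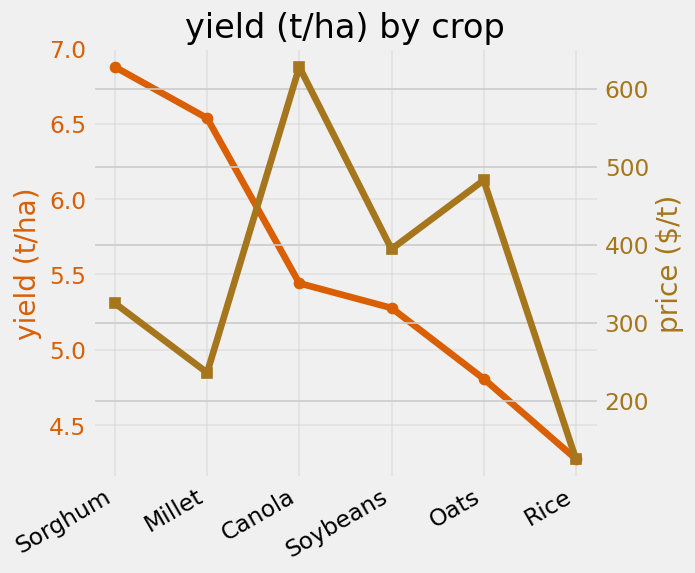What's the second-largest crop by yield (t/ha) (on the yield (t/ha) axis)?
Millet

Top 3 (on the yield (t/ha) axis): Sorghum ≈ 7.0, Millet ≈ 6.5, Canola ≈ 5.5.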